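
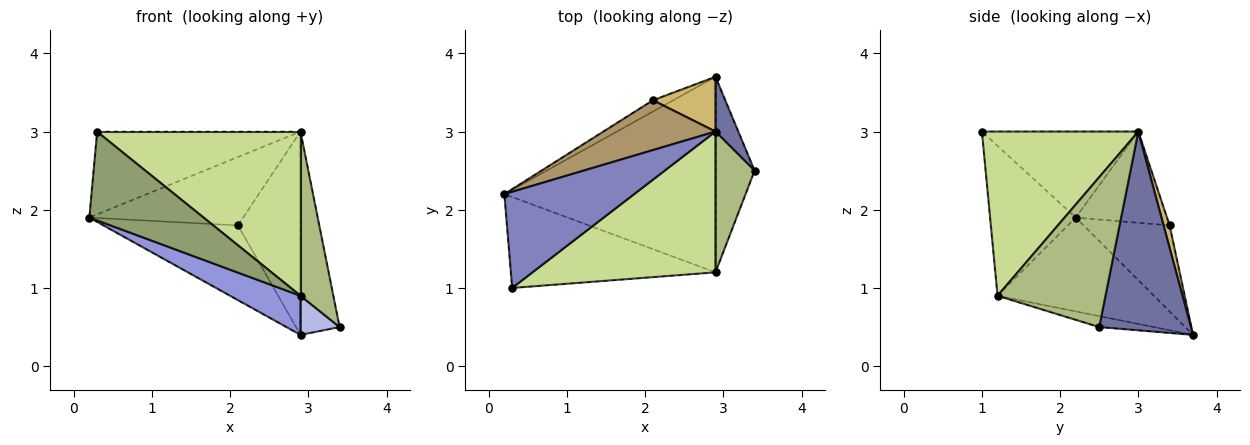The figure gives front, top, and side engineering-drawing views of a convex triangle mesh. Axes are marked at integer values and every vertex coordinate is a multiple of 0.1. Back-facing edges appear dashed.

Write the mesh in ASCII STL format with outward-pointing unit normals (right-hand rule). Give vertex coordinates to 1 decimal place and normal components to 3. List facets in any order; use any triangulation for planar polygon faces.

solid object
 facet normal 0.915 0.390 0.105
  outer loop
   vertex 2.9 3.0 3.0
   vertex 3.4 2.5 0.5
   vertex 2.9 3.7 0.4
  endloop
 endfacet
 facet normal -0.449 0.583 0.677
  outer loop
   vertex 0.3 1.0 3.0
   vertex 2.9 3.0 3.0
   vertex 0.2 2.2 1.9
  endloop
 endfacet
 facet normal -0.400 -0.180 -0.899
  outer loop
   vertex 2.9 1.2 0.9
   vertex 0.2 2.2 1.9
   vertex 2.9 3.7 0.4
  endloop
 endfacet
 facet normal -0.265 -0.189 -0.946
  outer loop
   vertex 2.9 1.2 0.9
   vertex 2.9 3.7 0.4
   vertex 3.4 2.5 0.5
  endloop
 endfacet
 facet normal -0.464 -0.619 -0.633
  outer loop
   vertex 2.9 1.2 0.9
   vertex 0.3 1.0 3.0
   vertex 0.2 2.2 1.9
  endloop
 endfacet
 facet normal 0.928 -0.282 0.242
  outer loop
   vertex 2.9 1.2 0.9
   vertex 3.4 2.5 0.5
   vertex 2.9 3.0 3.0
  endloop
 endfacet
 facet normal 0.504 -0.656 0.562
  outer loop
   vertex 2.9 1.2 0.9
   vertex 2.9 3.0 3.0
   vertex 0.3 1.0 3.0
  endloop
 endfacet
 facet normal -0.534 0.836 -0.126
  outer loop
   vertex 2.1 3.4 1.8
   vertex 2.9 3.7 0.4
   vertex 0.2 2.2 1.9
  endloop
 endfacet
 facet normal -0.432 0.729 0.531
  outer loop
   vertex 2.1 3.4 1.8
   vertex 0.2 2.2 1.9
   vertex 2.9 3.0 3.0
  endloop
 endfacet
 facet normal 0.092 0.961 0.259
  outer loop
   vertex 2.1 3.4 1.8
   vertex 2.9 3.0 3.0
   vertex 2.9 3.7 0.4
  endloop
 endfacet
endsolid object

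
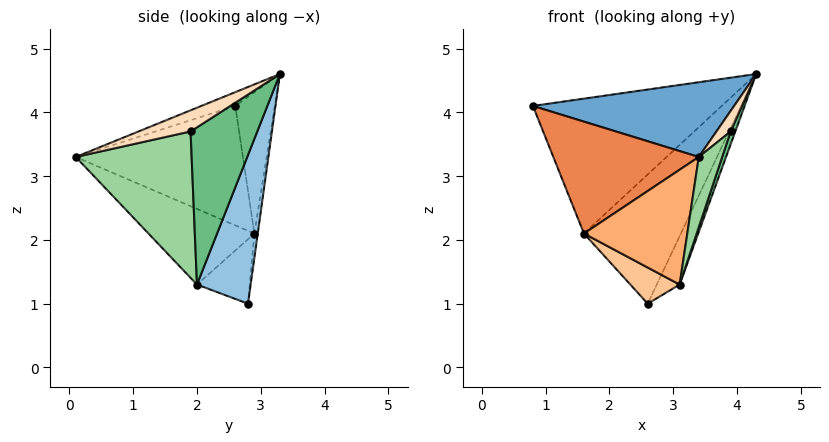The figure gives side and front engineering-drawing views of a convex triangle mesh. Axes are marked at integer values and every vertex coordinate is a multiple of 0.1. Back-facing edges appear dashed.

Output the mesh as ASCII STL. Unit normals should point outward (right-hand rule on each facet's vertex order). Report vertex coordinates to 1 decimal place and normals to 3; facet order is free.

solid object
 facet normal -0.061 -0.361 0.931
  outer loop
   vertex 3.4 0.1 3.3
   vertex 4.3 3.3 4.6
   vertex 0.8 2.6 4.1
  endloop
 endfacet
 facet normal 0.827 0.352 -0.439
  outer loop
   vertex 3.1 2.0 1.3
   vertex 2.6 2.8 1.0
   vertex 4.3 3.3 4.6
  endloop
 endfacet
 facet normal -0.205 0.977 0.065
  outer loop
   vertex 1.6 2.9 2.1
   vertex 0.8 2.6 4.1
   vertex 4.3 3.3 4.6
  endloop
 endfacet
 facet normal -0.034 0.992 -0.122
  outer loop
   vertex 1.6 2.9 2.1
   vertex 4.3 3.3 4.6
   vertex 2.6 2.8 1.0
  endloop
 endfacet
 facet normal -0.700 -0.609 -0.372
  outer loop
   vertex 1.6 2.9 2.1
   vertex 3.4 0.1 3.3
   vertex 0.8 2.6 4.1
  endloop
 endfacet
 facet normal -0.625 -0.610 -0.486
  outer loop
   vertex 1.6 2.9 2.1
   vertex 3.1 2.0 1.3
   vertex 3.4 0.1 3.3
  endloop
 endfacet
 facet normal -0.626 -0.585 -0.516
  outer loop
   vertex 1.6 2.9 2.1
   vertex 2.6 2.8 1.0
   vertex 3.1 2.0 1.3
  endloop
 endfacet
 facet normal 0.964 -0.264 -0.018
  outer loop
   vertex 3.9 1.9 3.7
   vertex 4.3 3.3 4.6
   vertex 3.4 0.1 3.3
  endloop
 endfacet
 facet normal 0.946 -0.066 -0.318
  outer loop
   vertex 3.9 1.9 3.7
   vertex 3.1 2.0 1.3
   vertex 4.3 3.3 4.6
  endloop
 endfacet
 facet normal 0.929 -0.188 -0.318
  outer loop
   vertex 3.9 1.9 3.7
   vertex 3.4 0.1 3.3
   vertex 3.1 2.0 1.3
  endloop
 endfacet
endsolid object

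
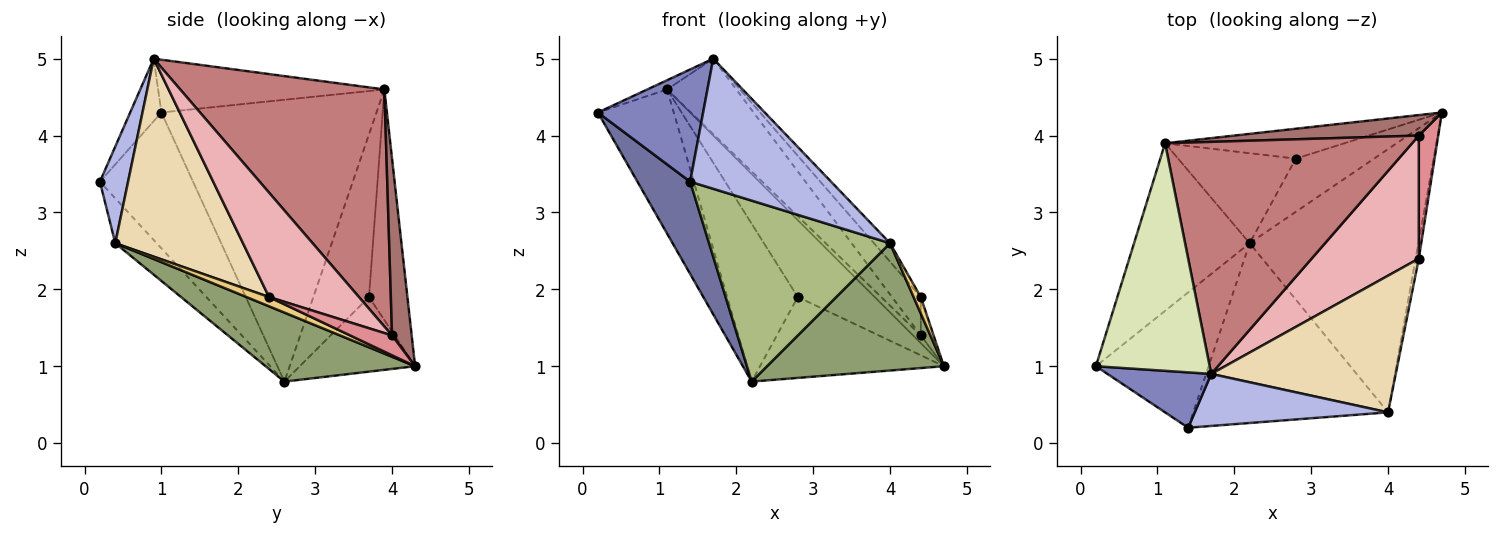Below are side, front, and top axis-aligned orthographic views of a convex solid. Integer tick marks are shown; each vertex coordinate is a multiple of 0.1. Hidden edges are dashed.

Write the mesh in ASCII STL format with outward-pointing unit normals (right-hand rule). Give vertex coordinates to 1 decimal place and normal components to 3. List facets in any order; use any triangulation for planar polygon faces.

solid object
 facet normal -0.705 -0.399 -0.586
  outer loop
   vertex 2.2 2.6 0.8
   vertex 1.4 0.2 3.4
   vertex 0.2 1.0 4.3
  endloop
 endfacet
 facet normal -0.257 -0.867 0.427
  outer loop
   vertex 1.7 0.9 5.0
   vertex 0.2 1.0 4.3
   vertex 1.4 0.2 3.4
  endloop
 endfacet
 facet normal -0.464 0.740 -0.487
  outer loop
   vertex 2.8 3.7 1.9
   vertex 4.7 4.3 1.0
   vertex 2.2 2.6 0.8
  endloop
 endfacet
 facet normal 0.183 -0.913 0.365
  outer loop
   vertex 4.0 0.4 2.6
   vertex 1.7 0.9 5.0
   vertex 1.4 0.2 3.4
  endloop
 endfacet
 facet normal 0.345 -0.409 -0.845
  outer loop
   vertex 4.0 0.4 2.6
   vertex 2.2 2.6 0.8
   vertex 4.7 4.3 1.0
  endloop
 endfacet
 facet normal -0.160 -0.700 -0.696
  outer loop
   vertex 4.0 0.4 2.6
   vertex 1.4 0.2 3.4
   vertex 2.2 2.6 0.8
  endloop
 endfacet
 facet normal -0.422 0.845 -0.329
  outer loop
   vertex 1.1 3.9 4.6
   vertex 4.7 4.3 1.0
   vertex 2.8 3.7 1.9
  endloop
 endfacet
 facet normal -0.421 0.037 0.907
  outer loop
   vertex 1.1 3.9 4.6
   vertex 0.2 1.0 4.3
   vertex 1.7 0.9 5.0
  endloop
 endfacet
 facet normal -0.880 0.310 -0.361
  outer loop
   vertex 1.1 3.9 4.6
   vertex 2.2 2.6 0.8
   vertex 0.2 1.0 4.3
  endloop
 endfacet
 facet normal -0.565 0.717 -0.409
  outer loop
   vertex 1.1 3.9 4.6
   vertex 2.8 3.7 1.9
   vertex 2.2 2.6 0.8
  endloop
 endfacet
 facet normal 0.906 -0.289 -0.308
  outer loop
   vertex 4.4 2.4 1.9
   vertex 4.0 0.4 2.6
   vertex 4.7 4.3 1.0
  endloop
 endfacet
 facet normal 0.728 0.092 0.679
  outer loop
   vertex 4.4 2.4 1.9
   vertex 1.7 0.9 5.0
   vertex 4.0 0.4 2.6
  endloop
 endfacet
 facet normal 0.668 0.261 0.697
  outer loop
   vertex 4.4 4.0 1.4
   vertex 4.7 4.3 1.0
   vertex 1.1 3.9 4.6
  endloop
 endfacet
 facet normal 0.674 0.228 0.702
  outer loop
   vertex 4.4 4.0 1.4
   vertex 1.1 3.9 4.6
   vertex 1.7 0.9 5.0
  endloop
 endfacet
 facet normal 0.698 0.214 0.684
  outer loop
   vertex 4.4 4.0 1.4
   vertex 4.4 2.4 1.9
   vertex 4.7 4.3 1.0
  endloop
 endfacet
 facet normal 0.681 0.218 0.699
  outer loop
   vertex 4.4 4.0 1.4
   vertex 1.7 0.9 5.0
   vertex 4.4 2.4 1.9
  endloop
 endfacet
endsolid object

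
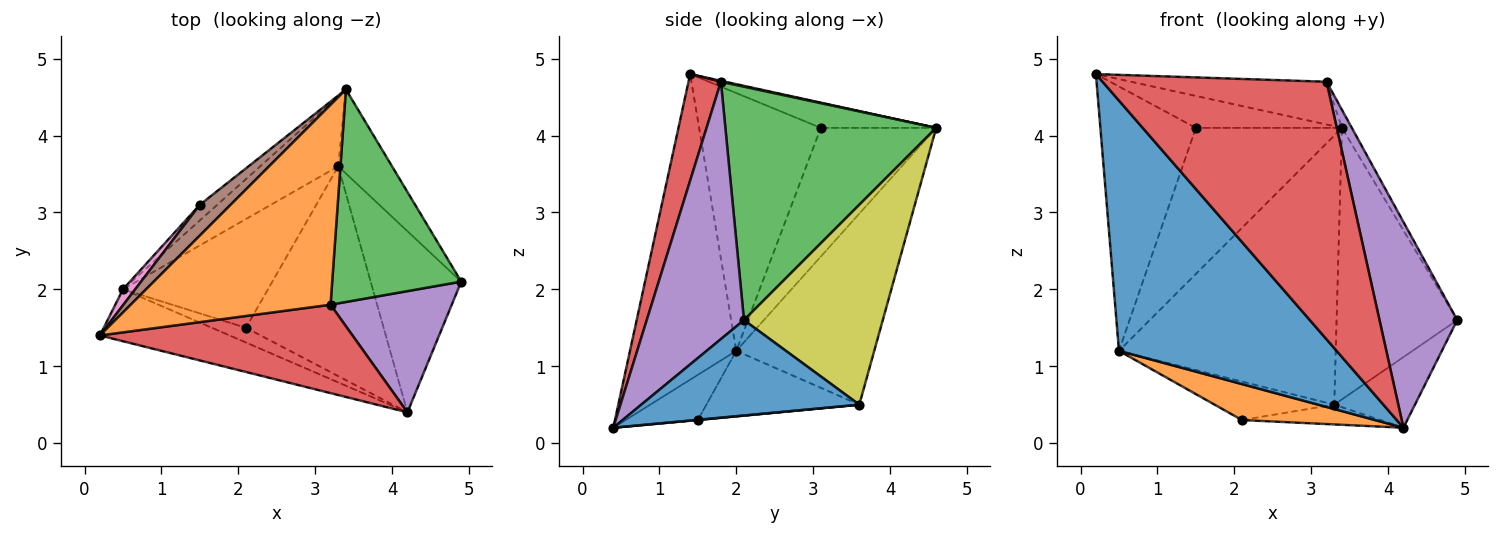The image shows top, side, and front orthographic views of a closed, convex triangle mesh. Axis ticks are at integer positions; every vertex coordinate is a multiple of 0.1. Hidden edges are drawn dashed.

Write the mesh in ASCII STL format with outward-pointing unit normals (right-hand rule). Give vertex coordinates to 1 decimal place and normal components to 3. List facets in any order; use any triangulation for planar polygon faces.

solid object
 facet normal -0.431 -0.883 -0.183
  outer loop
   vertex 0.5 2.0 1.2
   vertex 4.2 0.4 0.2
   vertex 0.2 1.4 4.8
  endloop
 endfacet
 facet normal 0.005 0.209 0.978
  outer loop
   vertex 3.2 1.8 4.7
   vertex 3.4 4.6 4.1
   vertex 0.2 1.4 4.8
  endloop
 endfacet
 facet normal 0.874 0.041 0.483
  outer loop
   vertex 3.2 1.8 4.7
   vertex 4.9 2.1 1.6
   vertex 3.4 4.6 4.1
  endloop
 endfacet
 facet normal 0.136 -0.937 0.322
  outer loop
   vertex 3.2 1.8 4.7
   vertex 0.2 1.4 4.8
   vertex 4.2 0.4 0.2
  endloop
 endfacet
 facet normal 0.733 -0.586 0.345
  outer loop
   vertex 3.2 1.8 4.7
   vertex 4.2 0.4 0.2
   vertex 4.9 2.1 1.6
  endloop
 endfacet
 facet normal -0.494 0.626 0.603
  outer loop
   vertex 1.5 3.1 4.1
   vertex 0.2 1.4 4.8
   vertex 3.4 4.6 4.1
  endloop
 endfacet
 facet normal -0.786 0.617 0.037
  outer loop
   vertex 1.5 3.1 4.1
   vertex 0.5 2.0 1.2
   vertex 0.2 1.4 4.8
  endloop
 endfacet
 facet normal -0.617 0.782 -0.084
  outer loop
   vertex 1.5 3.1 4.1
   vertex 3.4 4.6 4.1
   vertex 0.5 2.0 1.2
  endloop
 endfacet
 facet normal 0.740 0.643 -0.199
  outer loop
   vertex 3.3 3.6 0.5
   vertex 3.4 4.6 4.1
   vertex 4.9 2.1 1.6
  endloop
 endfacet
 facet normal -0.524 0.824 -0.214
  outer loop
   vertex 3.3 3.6 0.5
   vertex 0.5 2.0 1.2
   vertex 3.4 4.6 4.1
  endloop
 endfacet
 facet normal 0.700 0.259 -0.665
  outer loop
   vertex 3.3 3.6 0.5
   vertex 4.9 2.1 1.6
   vertex 4.2 0.4 0.2
  endloop
 endfacet
 facet normal -0.449 -0.827 -0.339
  outer loop
   vertex 2.1 1.5 0.3
   vertex 4.2 0.4 0.2
   vertex 0.5 2.0 1.2
  endloop
 endfacet
 facet normal 0.002 0.094 -0.996
  outer loop
   vertex 2.1 1.5 0.3
   vertex 3.3 3.6 0.5
   vertex 4.2 0.4 0.2
  endloop
 endfacet
 facet normal -0.392 0.307 -0.867
  outer loop
   vertex 2.1 1.5 0.3
   vertex 0.5 2.0 1.2
   vertex 3.3 3.6 0.5
  endloop
 endfacet
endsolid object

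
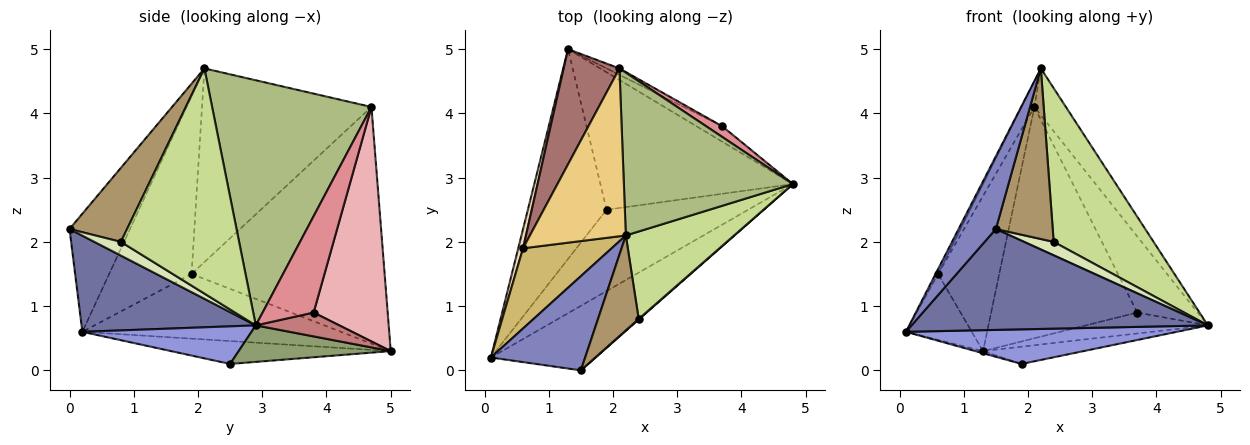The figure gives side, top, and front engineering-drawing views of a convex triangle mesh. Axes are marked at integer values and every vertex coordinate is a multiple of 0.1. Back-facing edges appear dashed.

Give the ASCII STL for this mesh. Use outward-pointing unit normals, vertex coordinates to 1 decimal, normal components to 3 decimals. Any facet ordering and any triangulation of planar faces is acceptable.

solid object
 facet normal 0.444 -0.755 -0.483
  outer loop
   vertex 1.5 0.0 2.2
   vertex 0.1 0.2 0.6
   vertex 4.8 2.9 0.7
  endloop
 endfacet
 facet normal -0.704 -0.434 0.562
  outer loop
   vertex 1.5 0.0 2.2
   vertex 2.2 2.1 4.7
   vertex 0.1 0.2 0.6
  endloop
 endfacet
 facet normal 0.237 -0.380 -0.894
  outer loop
   vertex 1.9 2.5 0.1
   vertex 4.8 2.9 0.7
   vertex 0.1 0.2 0.6
  endloop
 endfacet
 facet normal -0.279 0.010 -0.960
  outer loop
   vertex 1.9 2.5 0.1
   vertex 0.1 0.2 0.6
   vertex 1.3 5.0 0.3
  endloop
 endfacet
 facet normal 0.185 0.122 -0.975
  outer loop
   vertex 1.9 2.5 0.1
   vertex 1.3 5.0 0.3
   vertex 4.8 2.9 0.7
  endloop
 endfacet
 facet normal 0.813 0.161 0.560
  outer loop
   vertex 2.1 4.7 4.1
   vertex 2.2 2.1 4.7
   vertex 4.8 2.9 0.7
  endloop
 endfacet
 facet normal 0.717 -0.606 0.345
  outer loop
   vertex 2.4 0.8 2.0
   vertex 4.8 2.9 0.7
   vertex 2.2 2.1 4.7
  endloop
 endfacet
 facet normal 0.668 -0.743 0.032
  outer loop
   vertex 2.4 0.8 2.0
   vertex 1.5 0.0 2.2
   vertex 4.8 2.9 0.7
  endloop
 endfacet
 facet normal 0.663 -0.654 0.364
  outer loop
   vertex 2.4 0.8 2.0
   vertex 2.2 2.1 4.7
   vertex 1.5 0.0 2.2
  endloop
 endfacet
 facet normal -0.895 0.027 0.446
  outer loop
   vertex 0.6 1.9 1.5
   vertex 0.1 0.2 0.6
   vertex 2.2 2.1 4.7
  endloop
 endfacet
 facet normal -0.894 0.068 0.443
  outer loop
   vertex 0.6 1.9 1.5
   vertex 2.2 2.1 4.7
   vertex 2.1 4.7 4.1
  endloop
 endfacet
 facet normal -0.967 0.246 0.072
  outer loop
   vertex 0.6 1.9 1.5
   vertex 1.3 5.0 0.3
   vertex 0.1 0.2 0.6
  endloop
 endfacet
 facet normal -0.930 0.295 0.219
  outer loop
   vertex 0.6 1.9 1.5
   vertex 2.1 4.7 4.1
   vertex 1.3 5.0 0.3
  endloop
 endfacet
 facet normal 0.482 0.705 -0.520
  outer loop
   vertex 3.7 3.8 0.9
   vertex 4.8 2.9 0.7
   vertex 1.3 5.0 0.3
  endloop
 endfacet
 facet normal 0.641 0.760 0.107
  outer loop
   vertex 3.7 3.8 0.9
   vertex 2.1 4.7 4.1
   vertex 4.8 2.9 0.7
  endloop
 endfacet
 facet normal 0.452 0.892 -0.025
  outer loop
   vertex 3.7 3.8 0.9
   vertex 1.3 5.0 0.3
   vertex 2.1 4.7 4.1
  endloop
 endfacet
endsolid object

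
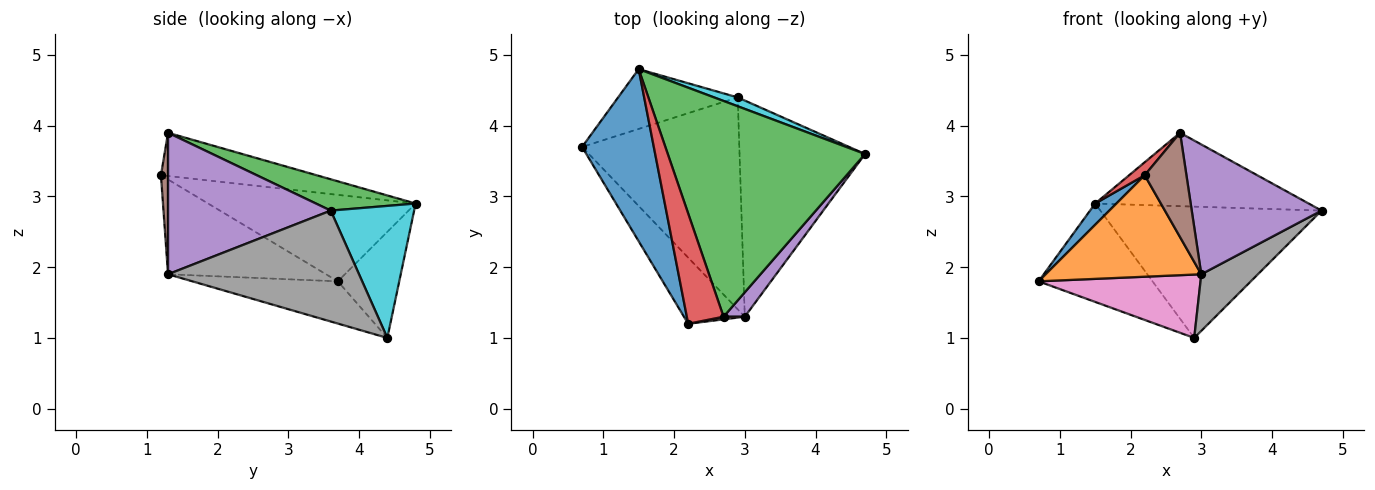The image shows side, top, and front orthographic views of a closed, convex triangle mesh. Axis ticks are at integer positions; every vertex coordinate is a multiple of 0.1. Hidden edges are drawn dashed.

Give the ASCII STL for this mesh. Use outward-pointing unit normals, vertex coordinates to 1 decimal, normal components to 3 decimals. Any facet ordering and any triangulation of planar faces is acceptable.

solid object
 facet normal -0.767 -0.078 0.636
  outer loop
   vertex 1.5 4.8 2.9
   vertex 0.7 3.7 1.8
   vertex 2.2 1.2 3.3
  endloop
 endfacet
 facet normal -0.648 -0.638 -0.416
  outer loop
   vertex 3.0 1.3 1.9
   vertex 2.2 1.2 3.3
   vertex 0.7 3.7 1.8
  endloop
 endfacet
 facet normal 0.149 0.318 0.936
  outer loop
   vertex 2.7 1.3 3.9
   vertex 4.7 3.6 2.8
   vertex 1.5 4.8 2.9
  endloop
 endfacet
 facet normal -0.760 -0.076 0.646
  outer loop
   vertex 2.7 1.3 3.9
   vertex 1.5 4.8 2.9
   vertex 2.2 1.2 3.3
  endloop
 endfacet
 facet normal 0.776 -0.619 0.116
  outer loop
   vertex 2.7 1.3 3.9
   vertex 3.0 1.3 1.9
   vertex 4.7 3.6 2.8
  endloop
 endfacet
 facet normal 0.167 -0.986 0.025
  outer loop
   vertex 2.7 1.3 3.9
   vertex 2.2 1.2 3.3
   vertex 3.0 1.3 1.9
  endloop
 endfacet
 facet normal -0.249 -0.277 -0.928
  outer loop
   vertex 2.9 4.4 1.0
   vertex 3.0 1.3 1.9
   vertex 0.7 3.7 1.8
  endloop
 endfacet
 facet normal 0.650 -0.193 -0.735
  outer loop
   vertex 2.9 4.4 1.0
   vertex 4.7 3.6 2.8
   vertex 3.0 1.3 1.9
  endloop
 endfacet
 facet normal -0.418 0.776 -0.472
  outer loop
   vertex 2.9 4.4 1.0
   vertex 0.7 3.7 1.8
   vertex 1.5 4.8 2.9
  endloop
 endfacet
 facet normal 0.352 0.934 0.063
  outer loop
   vertex 2.9 4.4 1.0
   vertex 1.5 4.8 2.9
   vertex 4.7 3.6 2.8
  endloop
 endfacet
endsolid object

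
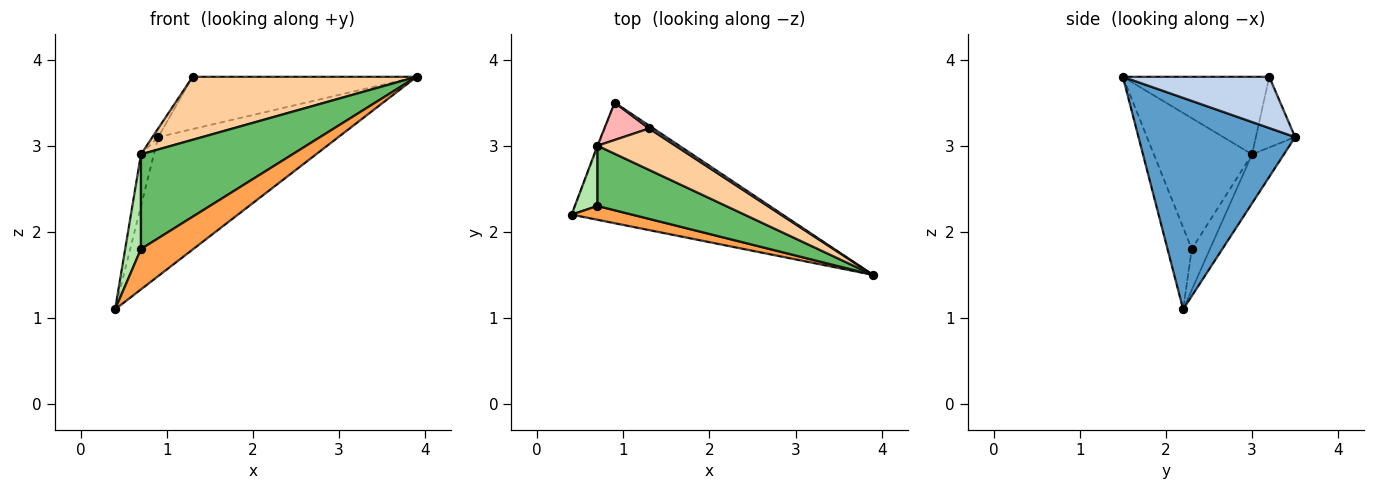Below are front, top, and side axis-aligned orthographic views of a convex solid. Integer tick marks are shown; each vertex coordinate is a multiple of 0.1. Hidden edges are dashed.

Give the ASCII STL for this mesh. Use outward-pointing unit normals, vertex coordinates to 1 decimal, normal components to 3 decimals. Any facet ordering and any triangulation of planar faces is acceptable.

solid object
 facet normal 0.549 0.632 -0.548
  outer loop
   vertex 0.9 3.5 3.1
   vertex 3.9 1.5 3.8
   vertex 0.4 2.2 1.1
  endloop
 endfacet
 facet normal 0.547 0.836 0.046
  outer loop
   vertex 1.3 3.2 3.8
   vertex 3.9 1.5 3.8
   vertex 0.9 3.5 3.1
  endloop
 endfacet
 facet normal -0.402 -0.867 0.296
  outer loop
   vertex 0.7 2.3 1.8
   vertex 0.4 2.2 1.1
   vertex 3.9 1.5 3.8
  endloop
 endfacet
 facet normal -0.479 -0.733 0.482
  outer loop
   vertex 0.7 3.0 2.9
   vertex 3.9 1.5 3.8
   vertex 1.3 3.2 3.8
  endloop
 endfacet
 facet normal -0.480 -0.740 0.471
  outer loop
   vertex 0.7 3.0 2.9
   vertex 0.7 2.3 1.8
   vertex 3.9 1.5 3.8
  endloop
 endfacet
 facet normal -0.697 -0.605 0.385
  outer loop
   vertex 0.7 3.0 2.9
   vertex 0.4 2.2 1.1
   vertex 0.7 2.3 1.8
  endloop
 endfacet
 facet normal -0.927 0.376 -0.013
  outer loop
   vertex 0.7 3.0 2.9
   vertex 0.9 3.5 3.1
   vertex 0.4 2.2 1.1
  endloop
 endfacet
 facet normal -0.838 0.123 0.531
  outer loop
   vertex 0.7 3.0 2.9
   vertex 1.3 3.2 3.8
   vertex 0.9 3.5 3.1
  endloop
 endfacet
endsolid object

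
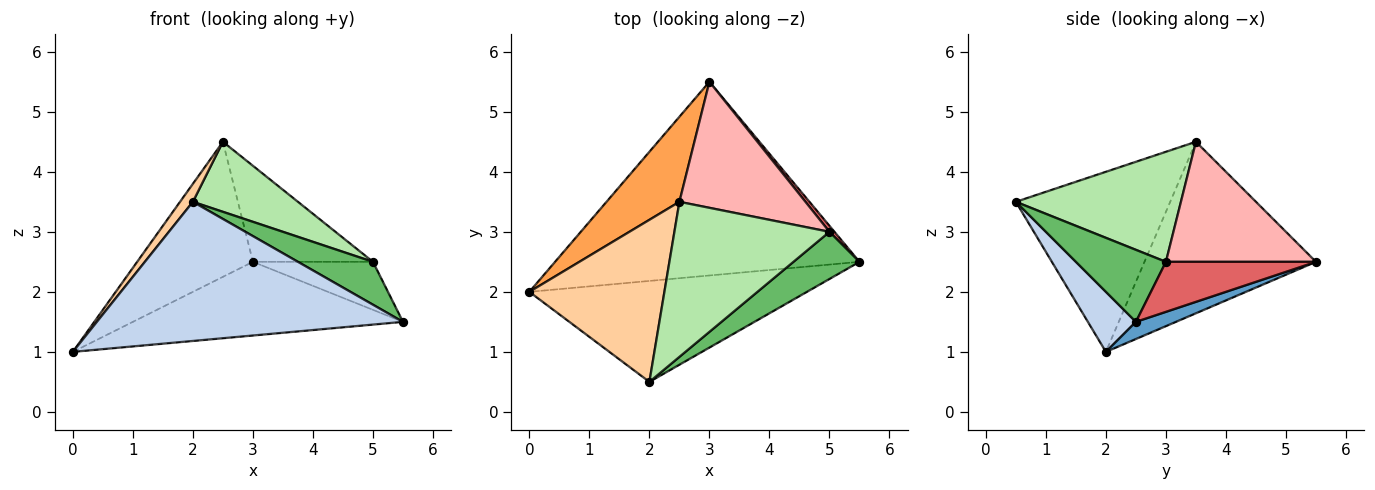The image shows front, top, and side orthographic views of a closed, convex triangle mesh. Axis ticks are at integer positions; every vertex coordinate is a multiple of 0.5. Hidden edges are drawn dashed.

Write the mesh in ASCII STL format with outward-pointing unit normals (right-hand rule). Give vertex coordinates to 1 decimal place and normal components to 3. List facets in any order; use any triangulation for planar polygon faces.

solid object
 facet normal 0.053 0.355 -0.933
  outer loop
   vertex 3.0 5.5 2.5
   vertex 5.5 2.5 1.5
   vertex 0.0 2.0 1.0
  endloop
 endfacet
 facet normal 0.126 -0.803 -0.583
  outer loop
   vertex 2.0 0.5 3.5
   vertex 0.0 2.0 1.0
   vertex 5.5 2.5 1.5
  endloop
 endfacet
 facet normal -0.782 0.528 0.332
  outer loop
   vertex 2.5 3.5 4.5
   vertex 3.0 5.5 2.5
   vertex 0.0 2.0 1.0
  endloop
 endfacet
 facet normal -0.798 -0.067 0.599
  outer loop
   vertex 2.5 3.5 4.5
   vertex 0.0 2.0 1.0
   vertex 2.0 0.5 3.5
  endloop
 endfacet
 facet normal 0.628 -0.523 0.576
  outer loop
   vertex 5.0 3.0 2.5
   vertex 2.0 0.5 3.5
   vertex 5.5 2.5 1.5
  endloop
 endfacet
 facet normal 0.543 -0.346 0.765
  outer loop
   vertex 5.0 3.0 2.5
   vertex 2.5 3.5 4.5
   vertex 2.0 0.5 3.5
  endloop
 endfacet
 facet normal 0.778 0.623 0.078
  outer loop
   vertex 5.0 3.0 2.5
   vertex 5.5 2.5 1.5
   vertex 3.0 5.5 2.5
  endloop
 endfacet
 facet normal 0.604 0.483 0.634
  outer loop
   vertex 5.0 3.0 2.5
   vertex 3.0 5.5 2.5
   vertex 2.5 3.5 4.5
  endloop
 endfacet
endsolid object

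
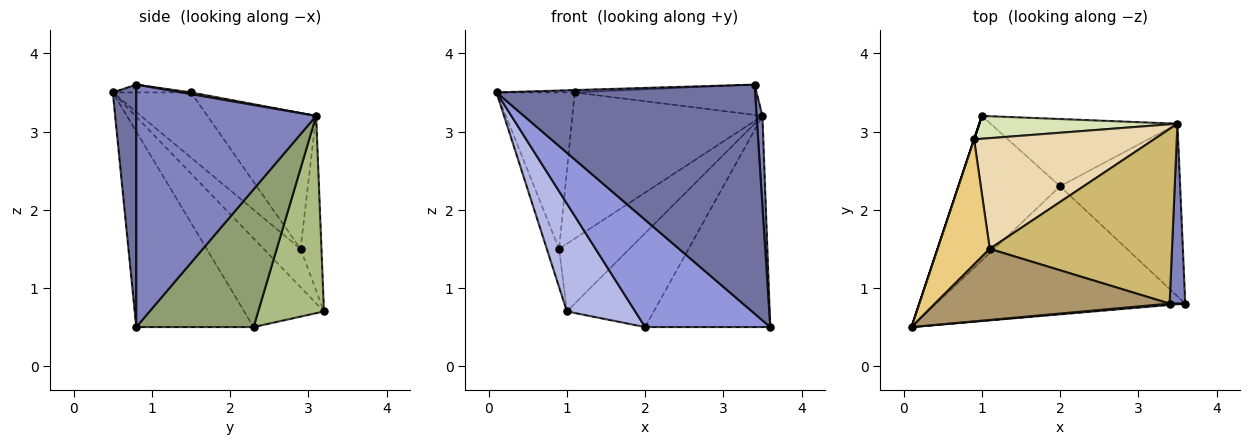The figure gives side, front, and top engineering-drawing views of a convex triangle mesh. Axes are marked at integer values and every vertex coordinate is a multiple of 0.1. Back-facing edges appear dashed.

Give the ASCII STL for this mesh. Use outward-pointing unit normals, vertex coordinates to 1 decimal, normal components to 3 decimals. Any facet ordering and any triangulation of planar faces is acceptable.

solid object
 facet normal 0.090 -0.996 0.006
  outer loop
   vertex 3.4 0.8 3.6
   vertex 0.1 0.5 3.5
   vertex 3.6 0.8 0.5
  endloop
 endfacet
 facet normal 0.997 -0.032 0.064
  outer loop
   vertex 3.5 3.1 3.2
   vertex 3.4 0.8 3.6
   vertex 3.6 0.8 0.5
  endloop
 endfacet
 facet normal -0.516 -0.550 -0.657
  outer loop
   vertex 2.0 2.3 0.5
   vertex 3.6 0.8 0.5
   vertex 0.1 0.5 3.5
  endloop
 endfacet
 facet normal -0.573 -0.490 -0.657
  outer loop
   vertex 2.0 2.3 0.5
   vertex 0.1 0.5 3.5
   vertex 1.0 3.2 0.7
  endloop
 endfacet
 facet normal 0.587 0.627 -0.512
  outer loop
   vertex 2.0 2.3 0.5
   vertex 3.5 3.1 3.2
   vertex 3.6 0.8 0.5
  endloop
 endfacet
 facet normal 0.524 0.692 -0.496
  outer loop
   vertex 2.0 2.3 0.5
   vertex 1.0 3.2 0.7
   vertex 3.5 3.1 3.2
  endloop
 endfacet
 facet normal -0.949 0.316 0.000
  outer loop
   vertex 0.9 2.9 1.5
   vertex 1.0 3.2 0.7
   vertex 0.1 0.5 3.5
  endloop
 endfacet
 facet normal -0.272 0.912 0.308
  outer loop
   vertex 0.9 2.9 1.5
   vertex 3.5 3.1 3.2
   vertex 1.0 3.2 0.7
  endloop
 endfacet
 facet normal -0.033 0.033 0.999
  outer loop
   vertex 1.1 1.5 3.5
   vertex 0.1 0.5 3.5
   vertex 3.4 0.8 3.6
  endloop
 endfacet
 facet normal 0.009 0.171 0.985
  outer loop
   vertex 1.1 1.5 3.5
   vertex 3.4 0.8 3.6
   vertex 3.5 3.1 3.2
  endloop
 endfacet
 facet normal -0.615 0.615 0.492
  outer loop
   vertex 1.1 1.5 3.5
   vertex 0.9 2.9 1.5
   vertex 0.1 0.5 3.5
  endloop
 endfacet
 facet normal -0.415 0.725 0.549
  outer loop
   vertex 1.1 1.5 3.5
   vertex 3.5 3.1 3.2
   vertex 0.9 2.9 1.5
  endloop
 endfacet
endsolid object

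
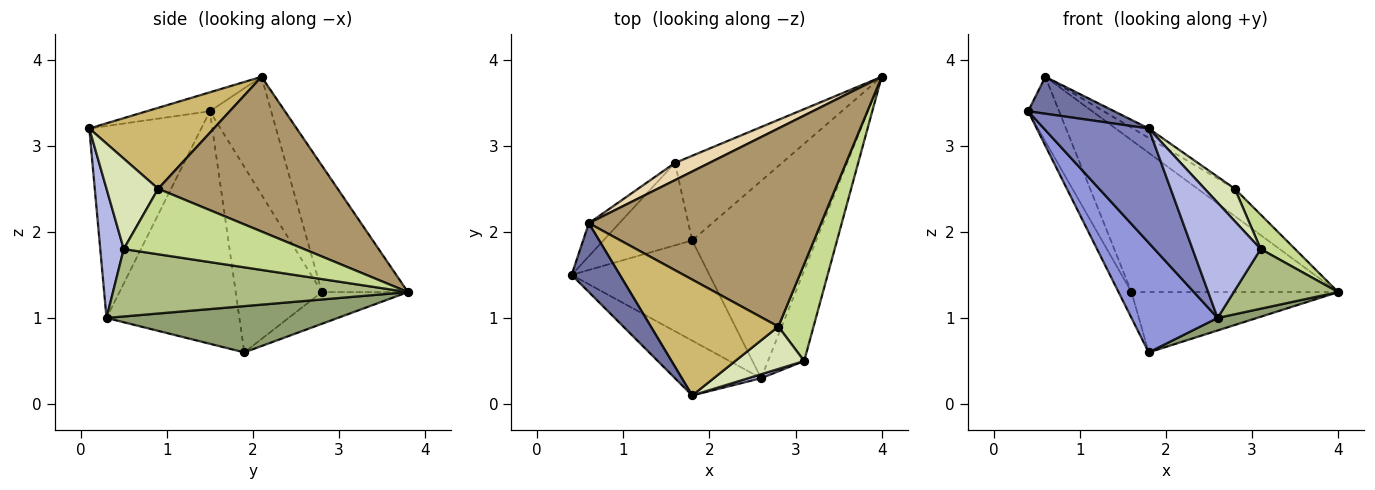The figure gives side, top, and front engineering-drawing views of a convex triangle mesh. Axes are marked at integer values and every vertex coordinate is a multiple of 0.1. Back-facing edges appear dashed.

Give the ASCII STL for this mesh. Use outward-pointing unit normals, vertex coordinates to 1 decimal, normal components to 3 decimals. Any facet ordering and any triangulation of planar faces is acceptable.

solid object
 facet normal -0.327 -0.446 0.833
  outer loop
   vertex 0.6 2.1 3.8
   vertex 0.4 1.5 3.4
   vertex 1.8 0.1 3.2
  endloop
 endfacet
 facet normal -0.694 -0.649 -0.311
  outer loop
   vertex 2.6 0.3 1.0
   vertex 1.8 0.1 3.2
   vertex 0.4 1.5 3.4
  endloop
 endfacet
 facet normal -0.751 -0.487 -0.445
  outer loop
   vertex 2.6 0.3 1.0
   vertex 0.4 1.5 3.4
   vertex 1.8 1.9 0.6
  endloop
 endfacet
 facet normal 0.326 -0.945 0.033
  outer loop
   vertex 2.6 0.3 1.0
   vertex 3.1 0.5 1.8
   vertex 1.8 0.1 3.2
  endloop
 endfacet
 facet normal 0.349 -0.059 -0.935
  outer loop
   vertex 2.6 0.3 1.0
   vertex 1.8 1.9 0.6
   vertex 4.0 3.8 1.3
  endloop
 endfacet
 facet normal 0.841 -0.298 -0.451
  outer loop
   vertex 2.6 0.3 1.0
   vertex 4.0 3.8 1.3
   vertex 3.1 0.5 1.8
  endloop
 endfacet
 facet normal 0.868 -0.166 0.467
  outer loop
   vertex 2.8 0.9 2.5
   vertex 3.1 0.5 1.8
   vertex 4.0 3.8 1.3
  endloop
 endfacet
 facet normal 0.722 -0.421 0.550
  outer loop
   vertex 2.8 0.9 2.5
   vertex 1.8 0.1 3.2
   vertex 3.1 0.5 1.8
  endloop
 endfacet
 facet normal 0.551 0.114 0.827
  outer loop
   vertex 2.8 0.9 2.5
   vertex 4.0 3.8 1.3
   vertex 0.6 2.1 3.8
  endloop
 endfacet
 facet normal 0.535 0.068 0.842
  outer loop
   vertex 2.8 0.9 2.5
   vertex 0.6 2.1 3.8
   vertex 1.8 0.1 3.2
  endloop
 endfacet
 facet normal -0.235 0.564 -0.792
  outer loop
   vertex 1.6 2.8 1.3
   vertex 4.0 3.8 1.3
   vertex 1.8 1.9 0.6
  endloop
 endfacet
 facet normal -0.383 0.918 0.104
  outer loop
   vertex 1.6 2.8 1.3
   vertex 0.6 2.1 3.8
   vertex 4.0 3.8 1.3
  endloop
 endfacet
 facet normal -0.894 0.134 -0.428
  outer loop
   vertex 1.6 2.8 1.3
   vertex 1.8 1.9 0.6
   vertex 0.4 1.5 3.4
  endloop
 endfacet
 facet normal -0.870 0.440 -0.225
  outer loop
   vertex 1.6 2.8 1.3
   vertex 0.4 1.5 3.4
   vertex 0.6 2.1 3.8
  endloop
 endfacet
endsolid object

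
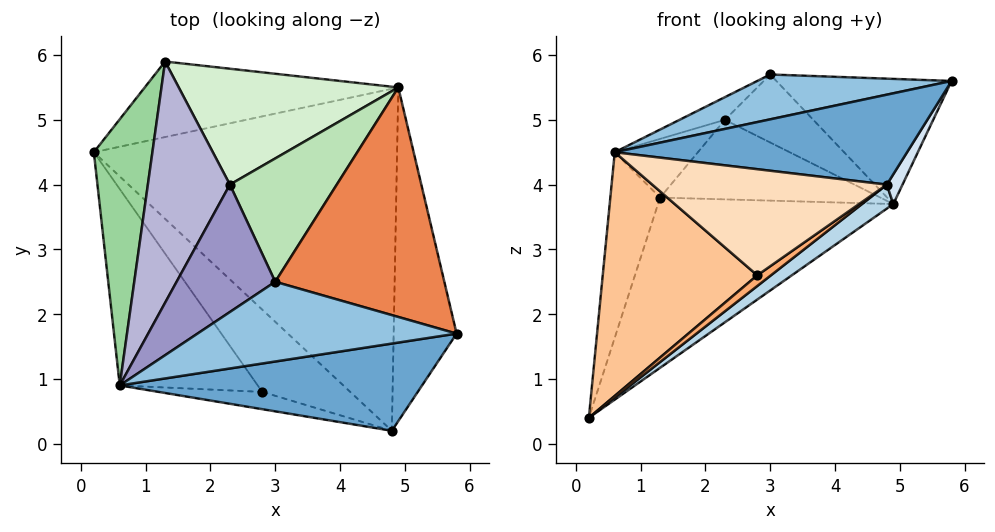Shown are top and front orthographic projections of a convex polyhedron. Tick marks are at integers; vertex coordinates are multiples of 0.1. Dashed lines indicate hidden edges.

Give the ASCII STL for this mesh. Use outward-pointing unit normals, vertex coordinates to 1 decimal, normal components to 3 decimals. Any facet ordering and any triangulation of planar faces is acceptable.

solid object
 facet normal -0.037 -0.717 0.696
  outer loop
   vertex 0.6 0.9 4.5
   vertex 4.8 0.2 4.0
   vertex 5.8 1.7 5.6
  endloop
 endfacet
 facet normal -0.108 -0.487 0.866
  outer loop
   vertex 0.6 0.9 4.5
   vertex 5.8 1.7 5.6
   vertex 3.0 2.5 5.7
  endloop
 endfacet
 facet normal 0.582 -0.057 -0.811
  outer loop
   vertex 4.9 5.5 3.7
   vertex 4.8 0.2 4.0
   vertex 0.2 4.5 0.4
  endloop
 endfacet
 facet normal 0.865 -0.045 -0.499
  outer loop
   vertex 4.9 5.5 3.7
   vertex 5.8 1.7 5.6
   vertex 4.8 0.2 4.0
  endloop
 endfacet
 facet normal 0.166 0.472 0.866
  outer loop
   vertex 4.9 5.5 3.7
   vertex 3.0 2.5 5.7
   vertex 5.8 1.7 5.6
  endloop
 endfacet
 facet normal 0.548 -0.108 -0.829
  outer loop
   vertex 2.8 0.8 2.6
   vertex 0.2 4.5 0.4
   vertex 4.8 0.2 4.0
  endloop
 endfacet
 facet normal -0.500 -0.674 -0.543
  outer loop
   vertex 2.8 0.8 2.6
   vertex 0.6 0.9 4.5
   vertex 0.2 4.5 0.4
  endloop
 endfacet
 facet normal -0.181 -0.971 -0.158
  outer loop
   vertex 2.8 0.8 2.6
   vertex 4.8 0.2 4.0
   vertex 0.6 0.9 4.5
  endloop
 endfacet
 facet normal 0.090 0.910 -0.404
  outer loop
   vertex 1.3 5.9 3.8
   vertex 4.9 5.5 3.7
   vertex 0.2 4.5 0.4
  endloop
 endfacet
 facet normal -0.956 0.168 0.240
  outer loop
   vertex 1.3 5.9 3.8
   vertex 0.2 4.5 0.4
   vertex 0.6 0.9 4.5
  endloop
 endfacet
 facet normal 0.157 0.477 0.865
  outer loop
   vertex 2.3 4.0 5.0
   vertex 3.0 2.5 5.7
   vertex 4.9 5.5 3.7
  endloop
 endfacet
 facet normal 0.085 0.564 0.821
  outer loop
   vertex 2.3 4.0 5.0
   vertex 4.9 5.5 3.7
   vertex 1.3 5.9 3.8
  endloop
 endfacet
 facet normal -0.520 0.150 0.841
  outer loop
   vertex 2.3 4.0 5.0
   vertex 0.6 0.9 4.5
   vertex 3.0 2.5 5.7
  endloop
 endfacet
 facet normal -0.583 0.192 0.790
  outer loop
   vertex 2.3 4.0 5.0
   vertex 1.3 5.9 3.8
   vertex 0.6 0.9 4.5
  endloop
 endfacet
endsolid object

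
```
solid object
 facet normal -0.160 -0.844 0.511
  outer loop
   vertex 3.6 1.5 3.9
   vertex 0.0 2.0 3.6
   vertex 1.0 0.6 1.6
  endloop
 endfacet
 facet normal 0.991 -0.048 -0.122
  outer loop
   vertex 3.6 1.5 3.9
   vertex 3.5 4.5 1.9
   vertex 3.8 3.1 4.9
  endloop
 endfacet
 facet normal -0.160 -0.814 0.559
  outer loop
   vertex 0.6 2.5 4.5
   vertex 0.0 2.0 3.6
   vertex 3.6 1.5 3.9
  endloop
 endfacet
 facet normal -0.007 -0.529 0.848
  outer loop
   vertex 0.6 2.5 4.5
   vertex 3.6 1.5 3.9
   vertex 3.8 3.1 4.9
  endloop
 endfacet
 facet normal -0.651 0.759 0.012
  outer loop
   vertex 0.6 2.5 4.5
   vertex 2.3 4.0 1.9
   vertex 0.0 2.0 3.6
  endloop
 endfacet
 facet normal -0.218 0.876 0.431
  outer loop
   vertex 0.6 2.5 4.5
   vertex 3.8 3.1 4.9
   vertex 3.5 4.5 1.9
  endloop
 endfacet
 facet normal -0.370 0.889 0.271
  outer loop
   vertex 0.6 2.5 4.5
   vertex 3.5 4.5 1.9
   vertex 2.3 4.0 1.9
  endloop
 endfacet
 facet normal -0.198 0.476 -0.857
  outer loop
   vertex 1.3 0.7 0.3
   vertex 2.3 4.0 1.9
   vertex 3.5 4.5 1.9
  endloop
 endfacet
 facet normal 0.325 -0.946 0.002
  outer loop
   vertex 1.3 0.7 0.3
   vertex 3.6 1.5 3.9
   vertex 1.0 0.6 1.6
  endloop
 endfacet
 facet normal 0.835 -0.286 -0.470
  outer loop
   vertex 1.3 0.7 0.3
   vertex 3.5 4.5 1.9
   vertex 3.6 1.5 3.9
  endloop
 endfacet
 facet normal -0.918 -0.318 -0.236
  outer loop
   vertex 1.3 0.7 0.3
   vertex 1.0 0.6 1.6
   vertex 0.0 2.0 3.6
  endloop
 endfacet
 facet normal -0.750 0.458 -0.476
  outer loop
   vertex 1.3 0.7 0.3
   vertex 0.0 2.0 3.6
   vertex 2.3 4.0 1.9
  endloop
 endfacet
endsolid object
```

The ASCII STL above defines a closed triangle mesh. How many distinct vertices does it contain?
8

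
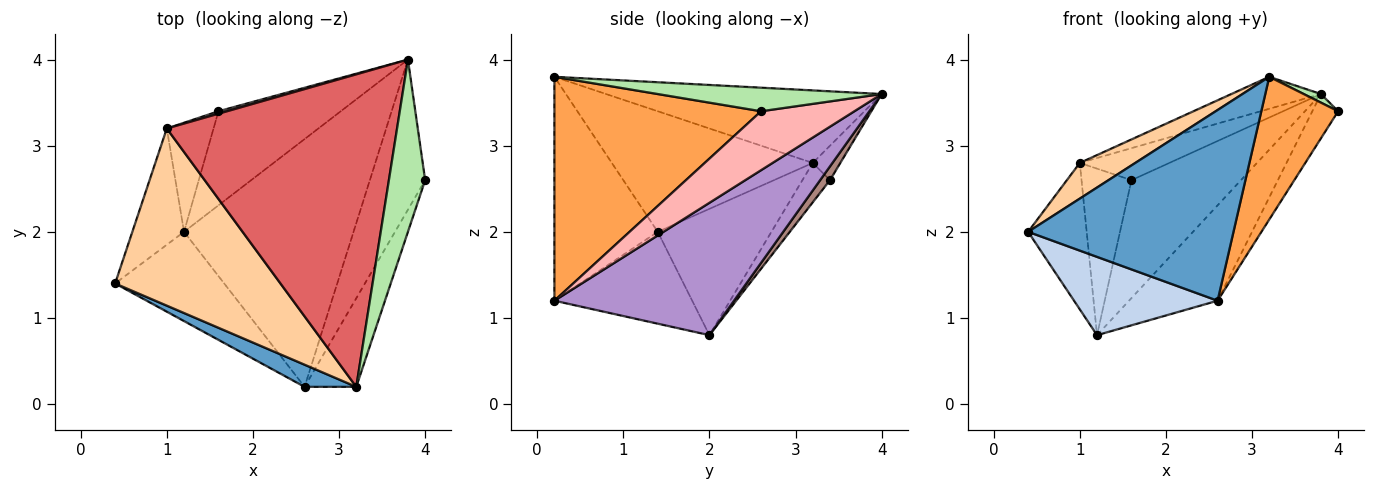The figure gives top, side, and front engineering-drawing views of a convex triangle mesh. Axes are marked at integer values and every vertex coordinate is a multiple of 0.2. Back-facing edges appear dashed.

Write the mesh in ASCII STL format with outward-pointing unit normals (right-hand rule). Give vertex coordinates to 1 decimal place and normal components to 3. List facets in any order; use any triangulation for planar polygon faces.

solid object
 facet normal -0.447 -0.889 0.103
  outer loop
   vertex 2.6 0.2 1.2
   vertex 3.2 0.2 3.8
   vertex 0.4 1.4 2.0
  endloop
 endfacet
 facet normal -0.535 -0.557 -0.635
  outer loop
   vertex 2.6 0.2 1.2
   vertex 0.4 1.4 2.0
   vertex 1.2 2.0 0.8
  endloop
 endfacet
 facet normal 0.916 -0.341 -0.211
  outer loop
   vertex 2.6 0.2 1.2
   vertex 4.0 2.6 3.4
   vertex 3.2 0.2 3.8
  endloop
 endfacet
 facet normal -0.582 -0.161 0.798
  outer loop
   vertex 1.0 3.2 2.8
   vertex 0.4 1.4 2.0
   vertex 3.2 0.2 3.8
  endloop
 endfacet
 facet normal -0.835 0.430 -0.342
  outer loop
   vertex 1.0 3.2 2.8
   vertex 1.2 2.0 0.8
   vertex 0.4 1.4 2.0
  endloop
 endfacet
 facet normal 0.545 -0.042 0.838
  outer loop
   vertex 3.8 4.0 3.6
   vertex 3.2 0.2 3.8
   vertex 4.0 2.6 3.4
  endloop
 endfacet
 facet normal -0.299 0.097 0.949
  outer loop
   vertex 3.8 4.0 3.6
   vertex 1.0 3.2 2.8
   vertex 3.2 0.2 3.8
  endloop
 endfacet
 facet normal 0.715 0.198 -0.671
  outer loop
   vertex 3.8 4.0 3.6
   vertex 4.0 2.6 3.4
   vertex 2.6 0.2 1.2
  endloop
 endfacet
 facet normal 0.589 0.290 -0.754
  outer loop
   vertex 3.8 4.0 3.6
   vertex 2.6 0.2 1.2
   vertex 1.2 2.0 0.8
  endloop
 endfacet
 facet normal -0.419 0.759 -0.498
  outer loop
   vertex 1.6 3.4 2.6
   vertex 1.2 2.0 0.8
   vertex 1.0 3.2 2.8
  endloop
 endfacet
 facet normal 0.070 0.780 -0.622
  outer loop
   vertex 1.6 3.4 2.6
   vertex 3.8 4.0 3.6
   vertex 1.2 2.0 0.8
  endloop
 endfacet
 facet normal -0.293 0.953 0.073
  outer loop
   vertex 1.6 3.4 2.6
   vertex 1.0 3.2 2.8
   vertex 3.8 4.0 3.6
  endloop
 endfacet
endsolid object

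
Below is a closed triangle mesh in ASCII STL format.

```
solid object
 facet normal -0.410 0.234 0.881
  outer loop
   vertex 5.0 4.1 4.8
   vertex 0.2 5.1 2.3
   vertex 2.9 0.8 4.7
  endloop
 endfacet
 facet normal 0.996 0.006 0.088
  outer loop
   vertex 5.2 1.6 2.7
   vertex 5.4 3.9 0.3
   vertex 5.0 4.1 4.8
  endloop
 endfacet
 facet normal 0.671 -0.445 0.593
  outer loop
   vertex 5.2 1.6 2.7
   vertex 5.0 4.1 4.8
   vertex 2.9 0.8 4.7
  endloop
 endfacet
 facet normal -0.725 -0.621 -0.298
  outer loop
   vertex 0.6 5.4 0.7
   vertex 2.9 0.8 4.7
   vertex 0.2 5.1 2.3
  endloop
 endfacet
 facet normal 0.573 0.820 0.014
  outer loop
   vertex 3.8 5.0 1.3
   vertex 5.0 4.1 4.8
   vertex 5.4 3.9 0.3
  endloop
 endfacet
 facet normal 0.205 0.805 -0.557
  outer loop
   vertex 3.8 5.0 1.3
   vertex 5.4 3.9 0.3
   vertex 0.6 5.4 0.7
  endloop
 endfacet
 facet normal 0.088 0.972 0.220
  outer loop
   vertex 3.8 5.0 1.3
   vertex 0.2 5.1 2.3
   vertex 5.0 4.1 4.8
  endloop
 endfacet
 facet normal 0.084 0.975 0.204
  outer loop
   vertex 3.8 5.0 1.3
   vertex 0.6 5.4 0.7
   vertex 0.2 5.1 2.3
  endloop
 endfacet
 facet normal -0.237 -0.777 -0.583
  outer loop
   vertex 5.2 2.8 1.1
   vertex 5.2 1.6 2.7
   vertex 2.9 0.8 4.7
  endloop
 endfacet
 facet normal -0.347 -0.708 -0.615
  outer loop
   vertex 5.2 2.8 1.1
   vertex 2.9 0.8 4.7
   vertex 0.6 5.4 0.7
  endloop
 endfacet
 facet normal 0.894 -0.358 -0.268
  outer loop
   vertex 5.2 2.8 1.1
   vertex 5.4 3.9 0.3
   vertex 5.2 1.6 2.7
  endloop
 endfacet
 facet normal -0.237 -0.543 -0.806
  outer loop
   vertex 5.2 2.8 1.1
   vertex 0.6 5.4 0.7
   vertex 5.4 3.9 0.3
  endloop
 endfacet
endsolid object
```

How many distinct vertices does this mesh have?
8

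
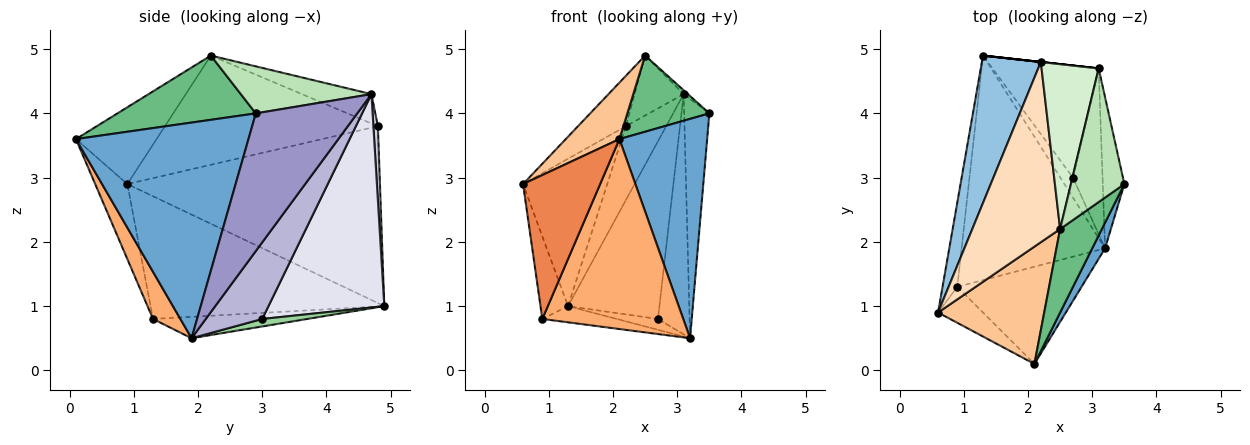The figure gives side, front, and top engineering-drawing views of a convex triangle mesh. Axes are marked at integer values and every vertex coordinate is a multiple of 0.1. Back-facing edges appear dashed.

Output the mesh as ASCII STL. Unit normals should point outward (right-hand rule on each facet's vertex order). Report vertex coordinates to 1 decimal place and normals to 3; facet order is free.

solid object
 facet normal 0.890 -0.453 0.053
  outer loop
   vertex 2.1 0.1 3.6
   vertex 3.2 1.9 0.5
   vertex 3.5 2.9 4.0
  endloop
 endfacet
 facet normal -0.905 0.302 0.302
  outer loop
   vertex 2.2 4.8 3.8
   vertex 1.3 4.9 1.0
   vertex 0.6 0.9 2.9
  endloop
 endfacet
 facet normal -0.986 0.116 -0.119
  outer loop
   vertex 0.9 1.3 0.8
   vertex 0.6 0.9 2.9
   vertex 1.3 4.9 1.0
  endloop
 endfacet
 facet normal -0.147 0.071 -0.987
  outer loop
   vertex 0.9 1.3 0.8
   vertex 1.3 4.9 1.0
   vertex 3.2 1.9 0.5
  endloop
 endfacet
 facet normal -0.375 -0.899 -0.225
  outer loop
   vertex 0.9 1.3 0.8
   vertex 2.1 0.1 3.6
   vertex 0.6 0.9 2.9
  endloop
 endfacet
 facet normal 0.170 -0.877 -0.449
  outer loop
   vertex 0.9 1.3 0.8
   vertex 3.2 1.9 0.5
   vertex 2.1 0.1 3.6
  endloop
 endfacet
 facet normal -0.546 -0.363 0.755
  outer loop
   vertex 2.5 2.2 4.9
   vertex 0.6 0.9 2.9
   vertex 2.1 0.1 3.6
  endloop
 endfacet
 facet normal -0.768 0.173 0.617
  outer loop
   vertex 2.5 2.2 4.9
   vertex 2.2 4.8 3.8
   vertex 0.6 0.9 2.9
  endloop
 endfacet
 facet normal 0.751 -0.445 0.488
  outer loop
   vertex 2.5 2.2 4.9
   vertex 2.1 0.1 3.6
   vertex 3.5 2.9 4.0
  endloop
 endfacet
 facet normal 0.462 0.423 -0.779
  outer loop
   vertex 2.7 3.0 0.8
   vertex 3.2 1.9 0.5
   vertex 1.3 4.9 1.0
  endloop
 endfacet
 facet normal 0.660 0.022 0.751
  outer loop
   vertex 3.1 4.7 4.3
   vertex 2.5 2.2 4.9
   vertex 3.5 2.9 4.0
  endloop
 endfacet
 facet normal -0.436 0.308 0.846
  outer loop
   vertex 3.1 4.7 4.3
   vertex 2.2 4.8 3.8
   vertex 2.5 2.2 4.9
  endloop
 endfacet
 facet normal 0.959 0.238 -0.150
  outer loop
   vertex 3.1 4.7 4.3
   vertex 3.5 2.9 4.0
   vertex 3.2 1.9 0.5
  endloop
 endfacet
 facet normal 0.827 0.463 -0.319
  outer loop
   vertex 3.1 4.7 4.3
   vertex 3.2 1.9 0.5
   vertex 2.7 3.0 0.8
  endloop
 endfacet
 facet normal 0.110 0.994 0.000
  outer loop
   vertex 3.1 4.7 4.3
   vertex 1.3 4.9 1.0
   vertex 2.2 4.8 3.8
  endloop
 endfacet
 facet normal 0.731 0.577 -0.364
  outer loop
   vertex 3.1 4.7 4.3
   vertex 2.7 3.0 0.8
   vertex 1.3 4.9 1.0
  endloop
 endfacet
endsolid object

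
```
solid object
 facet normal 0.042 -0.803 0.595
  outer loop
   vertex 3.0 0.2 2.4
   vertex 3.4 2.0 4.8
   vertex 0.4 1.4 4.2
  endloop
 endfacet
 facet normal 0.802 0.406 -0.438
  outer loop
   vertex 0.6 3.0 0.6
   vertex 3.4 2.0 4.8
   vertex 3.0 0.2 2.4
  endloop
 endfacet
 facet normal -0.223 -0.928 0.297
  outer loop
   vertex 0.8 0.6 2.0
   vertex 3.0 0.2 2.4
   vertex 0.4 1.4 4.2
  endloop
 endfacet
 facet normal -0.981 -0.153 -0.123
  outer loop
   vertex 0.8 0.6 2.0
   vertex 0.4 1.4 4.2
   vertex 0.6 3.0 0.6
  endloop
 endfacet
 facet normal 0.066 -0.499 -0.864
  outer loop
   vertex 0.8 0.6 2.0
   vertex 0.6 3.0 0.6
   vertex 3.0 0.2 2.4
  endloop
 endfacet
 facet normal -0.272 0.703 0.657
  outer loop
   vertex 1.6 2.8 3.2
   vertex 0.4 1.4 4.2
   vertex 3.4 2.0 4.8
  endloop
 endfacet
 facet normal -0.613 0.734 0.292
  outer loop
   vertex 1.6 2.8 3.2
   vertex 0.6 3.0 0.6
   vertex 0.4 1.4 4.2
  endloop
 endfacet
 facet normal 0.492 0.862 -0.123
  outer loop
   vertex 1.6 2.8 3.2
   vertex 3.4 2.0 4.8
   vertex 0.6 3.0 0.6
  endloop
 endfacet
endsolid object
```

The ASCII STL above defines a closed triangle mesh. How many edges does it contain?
12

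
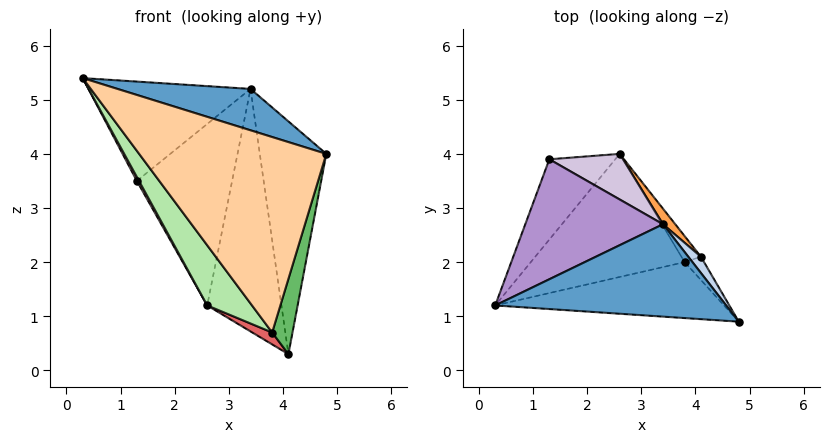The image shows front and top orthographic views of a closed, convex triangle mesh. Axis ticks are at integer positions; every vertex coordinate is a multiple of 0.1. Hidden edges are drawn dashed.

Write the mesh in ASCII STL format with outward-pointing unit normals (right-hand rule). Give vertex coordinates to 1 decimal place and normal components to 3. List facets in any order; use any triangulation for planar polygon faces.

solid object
 facet normal 0.249 -0.396 0.884
  outer loop
   vertex 3.4 2.7 5.2
   vertex 0.3 1.2 5.4
   vertex 4.8 0.9 4.0
  endloop
 endfacet
 facet normal 0.802 0.596 0.042
  outer loop
   vertex 3.4 2.7 5.2
   vertex 4.8 0.9 4.0
   vertex 4.1 2.1 0.3
  endloop
 endfacet
 facet normal 0.793 0.608 0.039
  outer loop
   vertex 3.4 2.7 5.2
   vertex 4.1 2.1 0.3
   vertex 2.6 4.0 1.2
  endloop
 endfacet
 facet normal -0.148 -0.951 -0.272
  outer loop
   vertex 3.8 2.0 0.7
   vertex 4.8 0.9 4.0
   vertex 0.3 1.2 5.4
  endloop
 endfacet
 facet normal -0.075 -0.953 -0.295
  outer loop
   vertex 3.8 2.0 0.7
   vertex 4.1 2.1 0.3
   vertex 4.8 0.9 4.0
  endloop
 endfacet
 facet normal -0.742 -0.294 -0.603
  outer loop
   vertex 3.8 2.0 0.7
   vertex 0.3 1.2 5.4
   vertex 2.6 4.0 1.2
  endloop
 endfacet
 facet normal -0.732 -0.284 -0.620
  outer loop
   vertex 3.8 2.0 0.7
   vertex 2.6 4.0 1.2
   vertex 4.1 2.1 0.3
  endloop
 endfacet
 facet normal -0.870 -0.025 -0.493
  outer loop
   vertex 1.3 3.9 3.5
   vertex 2.6 4.0 1.2
   vertex 0.3 1.2 5.4
  endloop
 endfacet
 facet normal -0.251 0.617 0.746
  outer loop
   vertex 1.3 3.9 3.5
   vertex 0.3 1.2 5.4
   vertex 3.4 2.7 5.2
  endloop
 endfacet
 facet normal 0.336 0.913 0.230
  outer loop
   vertex 1.3 3.9 3.5
   vertex 3.4 2.7 5.2
   vertex 2.6 4.0 1.2
  endloop
 endfacet
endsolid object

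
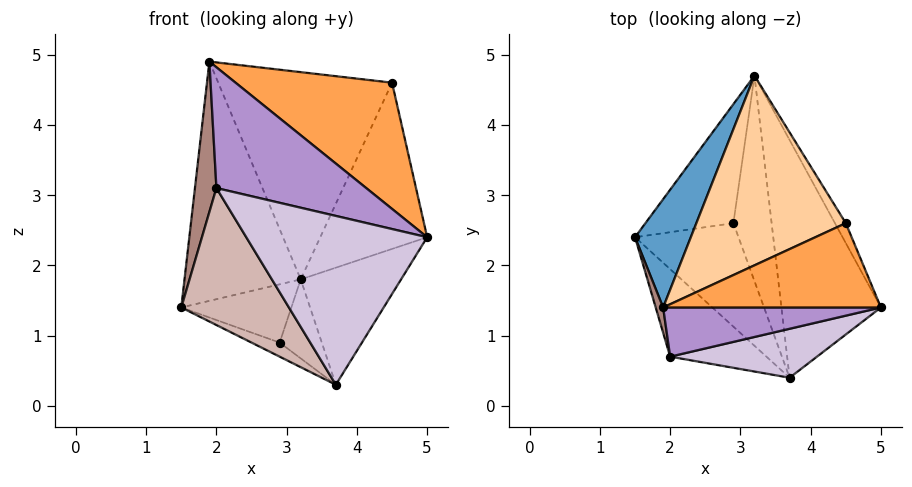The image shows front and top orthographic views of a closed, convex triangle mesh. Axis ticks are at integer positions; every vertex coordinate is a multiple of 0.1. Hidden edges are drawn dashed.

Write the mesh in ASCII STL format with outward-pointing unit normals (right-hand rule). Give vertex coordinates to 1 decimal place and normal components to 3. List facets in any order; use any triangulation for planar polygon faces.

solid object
 facet normal -0.799 0.548 0.248
  outer loop
   vertex 1.9 1.4 4.9
   vertex 3.2 4.7 1.8
   vertex 1.5 2.4 1.4
  endloop
 endfacet
 facet normal 0.881 0.470 -0.056
  outer loop
   vertex 4.5 2.6 4.6
   vertex 5.0 1.4 2.4
   vertex 3.2 4.7 1.8
  endloop
 endfacet
 facet normal 0.409 -0.759 0.507
  outer loop
   vertex 4.5 2.6 4.6
   vertex 1.9 1.4 4.9
   vertex 5.0 1.4 2.4
  endloop
 endfacet
 facet normal -0.254 0.713 0.653
  outer loop
   vertex 4.5 2.6 4.6
   vertex 3.2 4.7 1.8
   vertex 1.9 1.4 4.9
  endloop
 endfacet
 facet normal 0.743 0.296 -0.601
  outer loop
   vertex 3.7 0.4 0.3
   vertex 3.2 4.7 1.8
   vertex 5.0 1.4 2.4
  endloop
 endfacet
 facet normal -0.358 0.411 -0.839
  outer loop
   vertex 2.9 2.6 0.9
   vertex 1.5 2.4 1.4
   vertex 3.2 4.7 1.8
  endloop
 endfacet
 facet normal -0.350 0.126 -0.928
  outer loop
   vertex 2.9 2.6 0.9
   vertex 3.7 0.4 0.3
   vertex 1.5 2.4 1.4
  endloop
 endfacet
 facet normal 0.276 0.345 -0.897
  outer loop
   vertex 2.9 2.6 0.9
   vertex 3.2 4.7 1.8
   vertex 3.7 0.4 0.3
  endloop
 endfacet
 facet normal 0.291 -0.886 0.361
  outer loop
   vertex 2.0 0.7 3.1
   vertex 5.0 1.4 2.4
   vertex 1.9 1.4 4.9
  endloop
 endfacet
 facet normal 0.278 -0.923 0.267
  outer loop
   vertex 2.0 0.7 3.1
   vertex 3.7 0.4 0.3
   vertex 5.0 1.4 2.4
  endloop
 endfacet
 facet normal -0.969 -0.244 0.041
  outer loop
   vertex 2.0 0.7 3.1
   vertex 1.9 1.4 4.9
   vertex 1.5 2.4 1.4
  endloop
 endfacet
 facet normal -0.719 -0.586 -0.374
  outer loop
   vertex 2.0 0.7 3.1
   vertex 1.5 2.4 1.4
   vertex 3.7 0.4 0.3
  endloop
 endfacet
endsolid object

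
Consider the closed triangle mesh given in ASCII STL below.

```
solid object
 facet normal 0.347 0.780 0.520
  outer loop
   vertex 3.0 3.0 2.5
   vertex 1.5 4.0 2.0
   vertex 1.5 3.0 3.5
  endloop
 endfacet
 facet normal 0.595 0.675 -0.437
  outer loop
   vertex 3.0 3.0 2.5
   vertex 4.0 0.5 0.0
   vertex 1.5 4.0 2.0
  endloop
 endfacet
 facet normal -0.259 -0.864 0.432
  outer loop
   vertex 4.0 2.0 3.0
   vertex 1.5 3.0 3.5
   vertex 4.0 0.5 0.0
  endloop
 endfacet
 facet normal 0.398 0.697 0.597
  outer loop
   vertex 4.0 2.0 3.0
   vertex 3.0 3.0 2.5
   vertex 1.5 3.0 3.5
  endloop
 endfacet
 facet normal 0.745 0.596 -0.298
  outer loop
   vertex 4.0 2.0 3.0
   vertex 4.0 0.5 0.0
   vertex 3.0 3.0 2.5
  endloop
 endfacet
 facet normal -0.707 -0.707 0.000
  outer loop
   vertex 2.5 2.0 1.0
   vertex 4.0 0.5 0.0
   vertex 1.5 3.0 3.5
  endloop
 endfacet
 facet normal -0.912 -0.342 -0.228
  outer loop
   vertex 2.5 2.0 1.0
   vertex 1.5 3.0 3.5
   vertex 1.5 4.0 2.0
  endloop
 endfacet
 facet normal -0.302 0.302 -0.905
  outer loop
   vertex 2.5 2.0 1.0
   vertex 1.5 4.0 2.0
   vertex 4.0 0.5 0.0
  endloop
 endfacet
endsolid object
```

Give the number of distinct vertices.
6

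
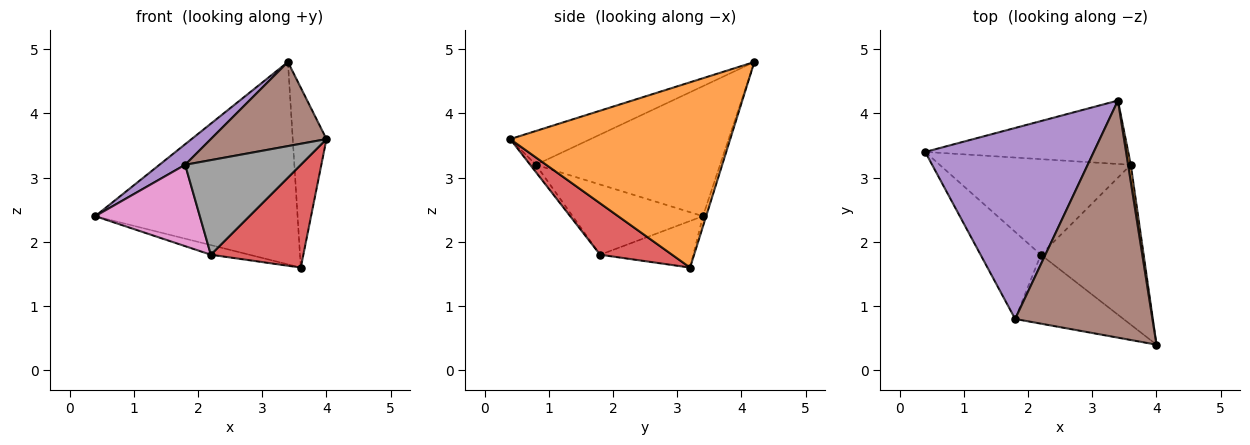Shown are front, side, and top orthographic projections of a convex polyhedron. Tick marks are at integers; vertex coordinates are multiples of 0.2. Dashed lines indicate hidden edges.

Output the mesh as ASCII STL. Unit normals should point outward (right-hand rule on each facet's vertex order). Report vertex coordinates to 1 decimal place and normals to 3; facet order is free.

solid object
 facet normal -0.015 0.954 -0.299
  outer loop
   vertex 3.6 3.2 1.6
   vertex 0.4 3.4 2.4
   vertex 3.4 4.2 4.8
  endloop
 endfacet
 facet normal 0.988 0.151 0.014
  outer loop
   vertex 3.6 3.2 1.6
   vertex 3.4 4.2 4.8
   vertex 4.0 0.4 3.6
  endloop
 endfacet
 facet normal -0.236 0.098 -0.967
  outer loop
   vertex 2.2 1.8 1.8
   vertex 0.4 3.4 2.4
   vertex 3.6 3.2 1.6
  endloop
 endfacet
 facet normal 0.388 -0.498 -0.775
  outer loop
   vertex 2.2 1.8 1.8
   vertex 3.6 3.2 1.6
   vertex 4.0 0.4 3.6
  endloop
 endfacet
 facet normal -0.609 -0.085 0.789
  outer loop
   vertex 1.8 0.8 3.2
   vertex 3.4 4.2 4.8
   vertex 0.4 3.4 2.4
  endloop
 endfacet
 facet normal -0.226 -0.326 0.918
  outer loop
   vertex 1.8 0.8 3.2
   vertex 4.0 0.4 3.6
   vertex 3.4 4.2 4.8
  endloop
 endfacet
 facet normal -0.648 -0.520 -0.557
  outer loop
   vertex 1.8 0.8 3.2
   vertex 0.4 3.4 2.4
   vertex 2.2 1.8 1.8
  endloop
 endfacet
 facet normal -0.040 -0.808 -0.588
  outer loop
   vertex 1.8 0.8 3.2
   vertex 2.2 1.8 1.8
   vertex 4.0 0.4 3.6
  endloop
 endfacet
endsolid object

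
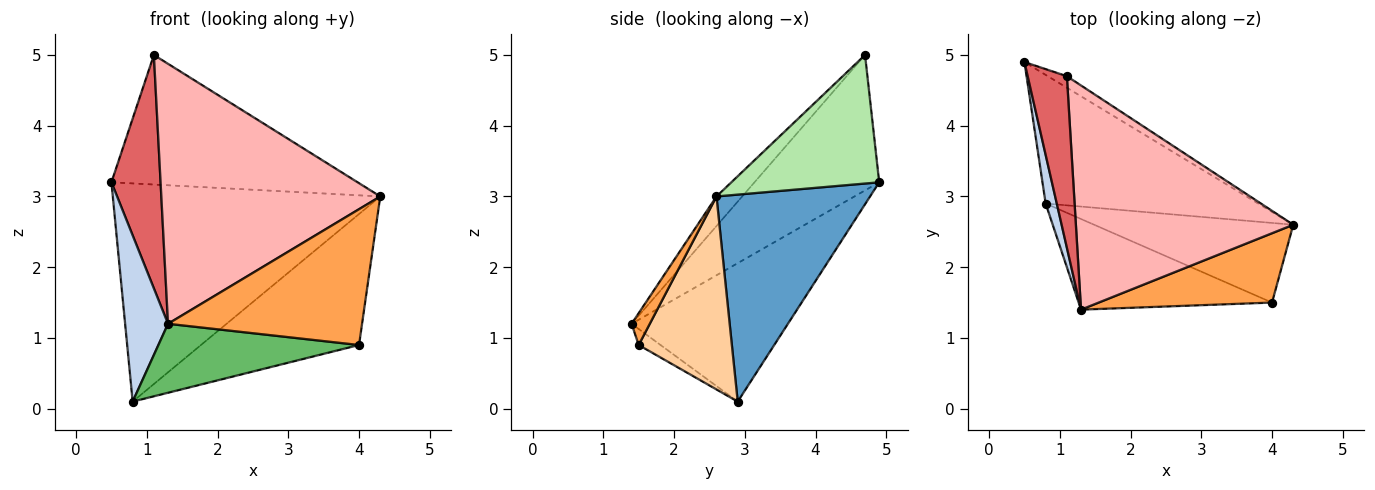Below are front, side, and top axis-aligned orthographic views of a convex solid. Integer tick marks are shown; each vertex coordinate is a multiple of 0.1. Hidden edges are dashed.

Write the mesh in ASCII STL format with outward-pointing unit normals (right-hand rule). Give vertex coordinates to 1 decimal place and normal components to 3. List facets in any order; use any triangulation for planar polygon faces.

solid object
 facet normal 0.443 0.772 -0.455
  outer loop
   vertex 0.8 2.9 0.1
   vertex 0.5 4.9 3.2
   vertex 4.3 2.6 3.0
  endloop
 endfacet
 facet normal -0.961 -0.264 0.077
  outer loop
   vertex 0.8 2.9 0.1
   vertex 1.3 1.4 1.2
   vertex 0.5 4.9 3.2
  endloop
 endfacet
 facet normal 0.083 -0.888 0.453
  outer loop
   vertex 4.0 1.5 0.9
   vertex 4.3 2.6 3.0
   vertex 1.3 1.4 1.2
  endloop
 endfacet
 facet normal 0.450 0.763 -0.464
  outer loop
   vertex 4.0 1.5 0.9
   vertex 0.8 2.9 0.1
   vertex 4.3 2.6 3.0
  endloop
 endfacet
 facet normal -0.066 -0.604 -0.794
  outer loop
   vertex 4.0 1.5 0.9
   vertex 1.3 1.4 1.2
   vertex 0.8 2.9 0.1
  endloop
 endfacet
 facet normal 0.513 0.855 -0.076
  outer loop
   vertex 1.1 4.7 5.0
   vertex 4.3 2.6 3.0
   vertex 0.5 4.9 3.2
  endloop
 endfacet
 facet normal -0.898 -0.354 0.260
  outer loop
   vertex 1.1 4.7 5.0
   vertex 0.5 4.9 3.2
   vertex 1.3 1.4 1.2
  endloop
 endfacet
 facet normal -0.089 -0.754 0.650
  outer loop
   vertex 1.1 4.7 5.0
   vertex 1.3 1.4 1.2
   vertex 4.3 2.6 3.0
  endloop
 endfacet
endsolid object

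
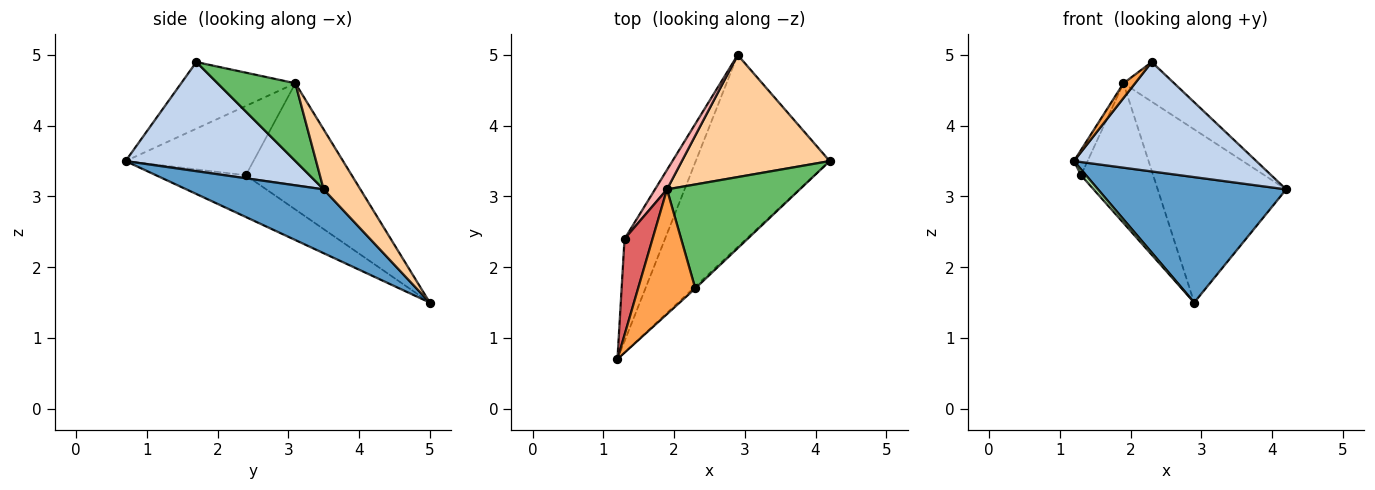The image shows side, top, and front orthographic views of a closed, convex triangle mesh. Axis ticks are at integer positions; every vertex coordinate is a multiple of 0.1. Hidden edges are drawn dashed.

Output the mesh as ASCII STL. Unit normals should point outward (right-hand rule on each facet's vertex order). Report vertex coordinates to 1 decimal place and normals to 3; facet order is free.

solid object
 facet normal 0.371 -0.508 -0.777
  outer loop
   vertex 2.9 5.0 1.5
   vertex 4.2 3.5 3.1
   vertex 1.2 0.7 3.5
  endloop
 endfacet
 facet normal 0.681 -0.732 -0.013
  outer loop
   vertex 2.3 1.7 4.9
   vertex 1.2 0.7 3.5
   vertex 4.2 3.5 3.1
  endloop
 endfacet
 facet normal -0.757 -0.077 0.649
  outer loop
   vertex 1.9 3.1 4.6
   vertex 1.2 0.7 3.5
   vertex 2.3 1.7 4.9
  endloop
 endfacet
 facet normal 0.228 0.796 0.561
  outer loop
   vertex 1.9 3.1 4.6
   vertex 4.2 3.5 3.1
   vertex 2.9 5.0 1.5
  endloop
 endfacet
 facet normal 0.480 0.313 0.820
  outer loop
   vertex 1.9 3.1 4.6
   vertex 2.3 1.7 4.9
   vertex 4.2 3.5 3.1
  endloop
 endfacet
 facet normal -0.718 -0.040 -0.695
  outer loop
   vertex 1.3 2.4 3.3
   vertex 2.9 5.0 1.5
   vertex 1.2 0.7 3.5
  endloop
 endfacet
 facet normal -0.923 0.098 0.373
  outer loop
   vertex 1.3 2.4 3.3
   vertex 1.2 0.7 3.5
   vertex 1.9 3.1 4.6
  endloop
 endfacet
 facet normal -0.824 0.561 0.078
  outer loop
   vertex 1.3 2.4 3.3
   vertex 1.9 3.1 4.6
   vertex 2.9 5.0 1.5
  endloop
 endfacet
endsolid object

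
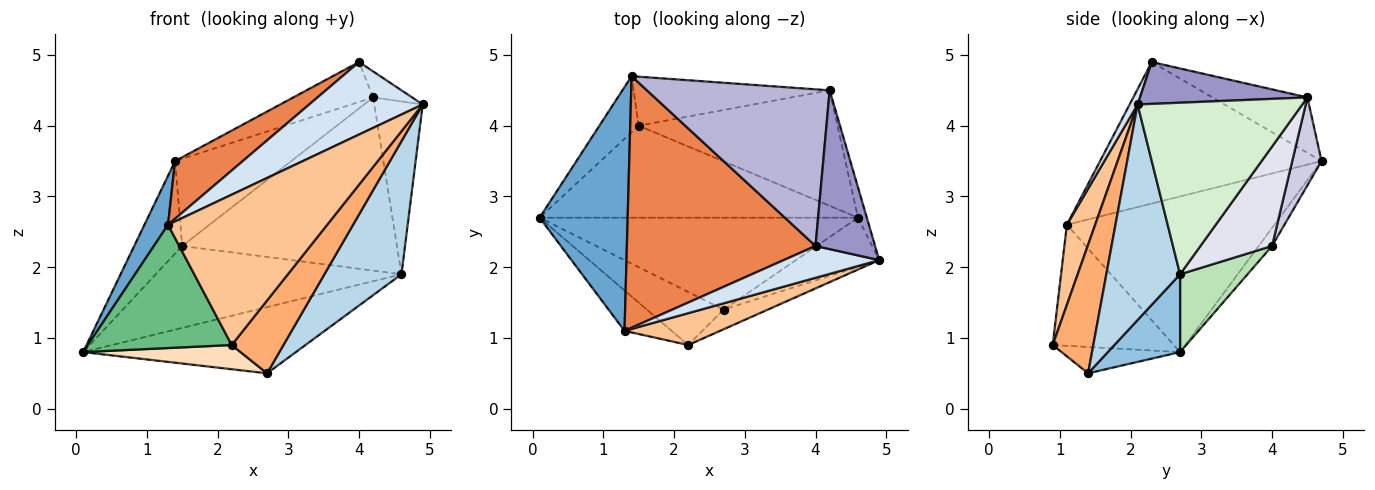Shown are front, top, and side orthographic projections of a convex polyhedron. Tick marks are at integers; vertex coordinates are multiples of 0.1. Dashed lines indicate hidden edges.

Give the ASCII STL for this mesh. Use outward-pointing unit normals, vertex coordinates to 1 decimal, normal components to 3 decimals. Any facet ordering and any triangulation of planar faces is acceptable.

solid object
 facet normal -0.866 -0.098 0.490
  outer loop
   vertex 1.3 1.1 2.6
   vertex 1.4 4.7 3.5
   vertex 0.1 2.7 0.8
  endloop
 endfacet
 facet normal 0.195 0.573 -0.796
  outer loop
   vertex 4.6 2.7 1.9
   vertex 2.7 1.4 0.5
   vertex 0.1 2.7 0.8
  endloop
 endfacet
 facet normal 0.668 -0.698 -0.258
  outer loop
   vertex 4.6 2.7 1.9
   vertex 4.9 2.1 4.3
   vertex 2.7 1.4 0.5
  endloop
 endfacet
 facet normal 0.064 -0.914 0.401
  outer loop
   vertex 4.0 2.3 4.9
   vertex 1.3 1.1 2.6
   vertex 4.9 2.1 4.3
  endloop
 endfacet
 facet normal -0.590 -0.180 0.787
  outer loop
   vertex 4.0 2.3 4.9
   vertex 1.4 4.7 3.5
   vertex 1.3 1.1 2.6
  endloop
 endfacet
 facet normal 0.604 -0.770 -0.208
  outer loop
   vertex 2.2 0.9 0.9
   vertex 2.7 1.4 0.5
   vertex 4.9 2.1 4.3
  endloop
 endfacet
 facet normal 0.171 -0.964 0.204
  outer loop
   vertex 2.2 0.9 0.9
   vertex 4.9 2.1 4.3
   vertex 1.3 1.1 2.6
  endloop
 endfacet
 facet normal -0.298 -0.396 -0.868
  outer loop
   vertex 2.2 0.9 0.9
   vertex 0.1 2.7 0.8
   vertex 2.7 1.4 0.5
  endloop
 endfacet
 facet normal -0.625 -0.742 -0.243
  outer loop
   vertex 2.2 0.9 0.9
   vertex 1.3 1.1 2.6
   vertex 0.1 2.7 0.8
  endloop
 endfacet
 facet normal -0.232 0.832 -0.504
  outer loop
   vertex 1.5 4.0 2.3
   vertex 0.1 2.7 0.8
   vertex 1.4 4.7 3.5
  endloop
 endfacet
 facet normal 0.180 0.654 -0.735
  outer loop
   vertex 1.5 4.0 2.3
   vertex 4.6 2.7 1.9
   vertex 0.1 2.7 0.8
  endloop
 endfacet
 facet normal 0.958 0.282 -0.049
  outer loop
   vertex 4.2 4.5 4.4
   vertex 4.9 2.1 4.3
   vertex 4.6 2.7 1.9
  endloop
 endfacet
 facet normal 0.570 0.132 0.811
  outer loop
   vertex 4.2 4.5 4.4
   vertex 4.0 2.3 4.9
   vertex 4.9 2.1 4.3
  endloop
 endfacet
 facet normal -0.282 0.237 0.930
  outer loop
   vertex 4.2 4.5 4.4
   vertex 1.4 4.7 3.5
   vertex 4.0 2.3 4.9
  endloop
 endfacet
 facet normal 0.215 0.851 -0.479
  outer loop
   vertex 4.2 4.5 4.4
   vertex 1.5 4.0 2.3
   vertex 1.4 4.7 3.5
  endloop
 endfacet
 facet normal 0.267 0.802 -0.535
  outer loop
   vertex 4.2 4.5 4.4
   vertex 4.6 2.7 1.9
   vertex 1.5 4.0 2.3
  endloop
 endfacet
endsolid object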